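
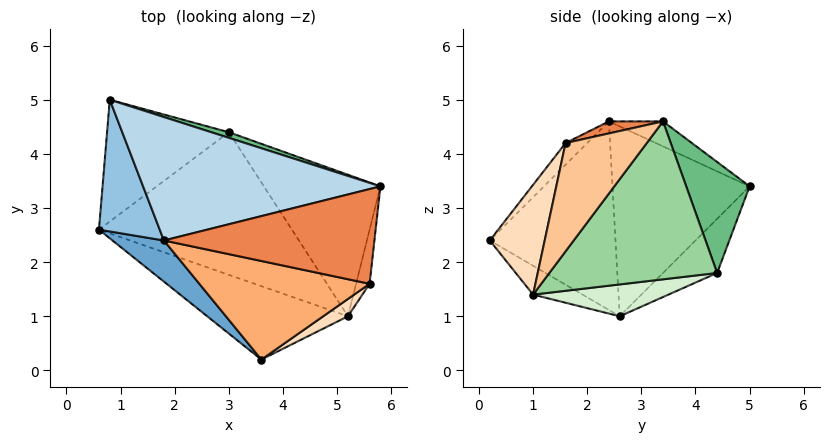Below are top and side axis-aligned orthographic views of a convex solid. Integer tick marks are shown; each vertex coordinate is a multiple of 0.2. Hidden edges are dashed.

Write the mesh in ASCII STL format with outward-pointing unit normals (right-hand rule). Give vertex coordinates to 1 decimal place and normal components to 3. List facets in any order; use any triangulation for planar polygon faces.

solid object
 facet normal -0.665 -0.725 0.181
  outer loop
   vertex 1.8 2.4 4.6
   vertex 0.6 2.6 1.0
   vertex 3.6 0.2 2.4
  endloop
 endfacet
 facet normal -0.929 -0.220 0.297
  outer loop
   vertex 0.8 5.0 3.4
   vertex 0.6 2.6 1.0
   vertex 1.8 2.4 4.6
  endloop
 endfacet
 facet normal -0.097 0.386 0.917
  outer loop
   vertex 0.8 5.0 3.4
   vertex 1.8 2.4 4.6
   vertex 5.8 3.4 4.6
  endloop
 endfacet
 facet normal -0.155 -0.635 -0.757
  outer loop
   vertex 5.2 1.0 1.4
   vertex 3.6 0.2 2.4
   vertex 0.6 2.6 1.0
  endloop
 endfacet
 facet normal 0.056 -0.222 0.973
  outer loop
   vertex 5.6 1.6 4.2
   vertex 5.8 3.4 4.6
   vertex 1.8 2.4 4.6
  endloop
 endfacet
 facet normal -0.085 -0.738 0.669
  outer loop
   vertex 5.6 1.6 4.2
   vertex 1.8 2.4 4.6
   vertex 3.6 0.2 2.4
  endloop
 endfacet
 facet normal 0.989 -0.082 -0.124
  outer loop
   vertex 5.6 1.6 4.2
   vertex 5.2 1.0 1.4
   vertex 5.8 3.4 4.6
  endloop
 endfacet
 facet normal 0.500 -0.859 0.113
  outer loop
   vertex 5.6 1.6 4.2
   vertex 3.6 0.2 2.4
   vertex 5.2 1.0 1.4
  endloop
 endfacet
 facet normal 0.294 0.955 0.047
  outer loop
   vertex 3.0 4.4 1.8
   vertex 0.8 5.0 3.4
   vertex 5.8 3.4 4.6
  endloop
 endfacet
 facet normal 0.693 0.508 -0.511
  outer loop
   vertex 3.0 4.4 1.8
   vertex 5.8 3.4 4.6
   vertex 5.2 1.0 1.4
  endloop
 endfacet
 facet normal -0.295 0.688 -0.663
  outer loop
   vertex 3.0 4.4 1.8
   vertex 0.6 2.6 1.0
   vertex 0.8 5.0 3.4
  endloop
 endfacet
 facet normal 0.159 0.216 -0.963
  outer loop
   vertex 3.0 4.4 1.8
   vertex 5.2 1.0 1.4
   vertex 0.6 2.6 1.0
  endloop
 endfacet
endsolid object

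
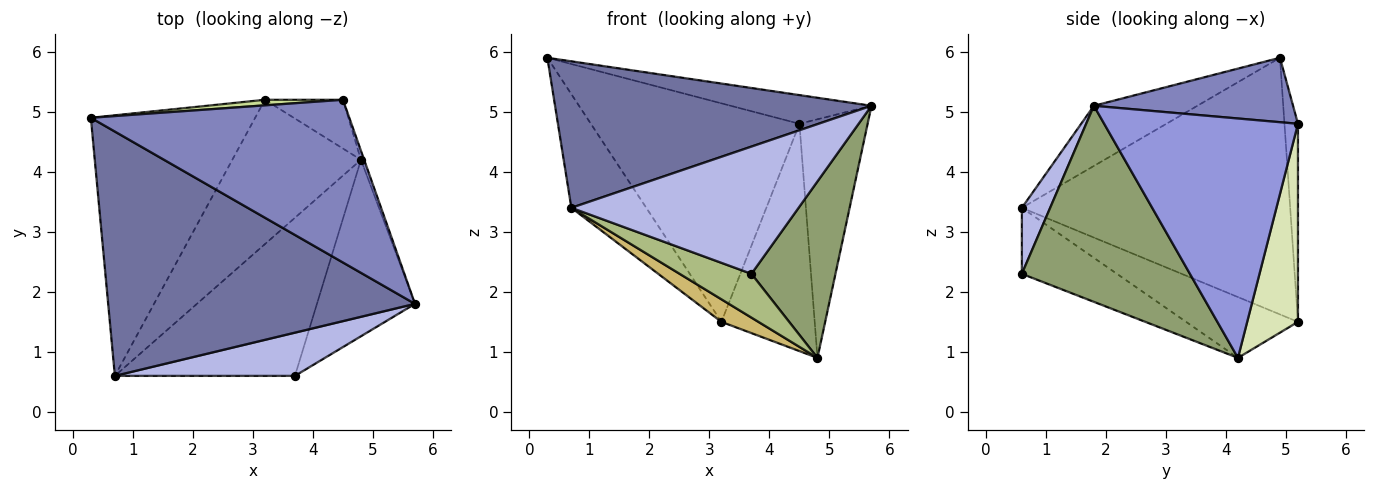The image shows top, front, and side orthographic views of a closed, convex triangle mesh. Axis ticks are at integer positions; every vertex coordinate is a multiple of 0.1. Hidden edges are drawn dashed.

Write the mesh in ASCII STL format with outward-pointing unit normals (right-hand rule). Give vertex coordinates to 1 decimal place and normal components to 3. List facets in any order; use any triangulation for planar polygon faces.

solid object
 facet normal -0.166 -0.507 0.846
  outer loop
   vertex 0.7 0.6 3.4
   vertex 5.7 1.8 5.1
   vertex 0.3 4.9 5.9
  endloop
 endfacet
 facet normal 0.238 0.169 0.956
  outer loop
   vertex 4.5 5.2 4.8
   vertex 0.3 4.9 5.9
   vertex 5.7 1.8 5.1
  endloop
 endfacet
 facet normal 0.943 0.332 -0.013
  outer loop
   vertex 4.5 5.2 4.8
   vertex 5.7 1.8 5.1
   vertex 4.8 4.2 0.9
  endloop
 endfacet
 facet normal 0.117 -0.940 0.319
  outer loop
   vertex 3.7 0.6 2.3
   vertex 5.7 1.8 5.1
   vertex 0.7 0.6 3.4
  endloop
 endfacet
 facet normal 0.816 -0.408 -0.408
  outer loop
   vertex 3.7 0.6 2.3
   vertex 4.8 4.2 0.9
   vertex 5.7 1.8 5.1
  endloop
 endfacet
 facet normal -0.333 -0.252 -0.909
  outer loop
   vertex 3.7 0.6 2.3
   vertex 0.7 0.6 3.4
   vertex 4.8 4.2 0.9
  endloop
 endfacet
 facet normal -0.065 0.998 0.025
  outer loop
   vertex 3.2 5.2 1.5
   vertex 0.3 4.9 5.9
   vertex 4.5 5.2 4.8
  endloop
 endfacet
 facet normal 0.470 0.863 -0.185
  outer loop
   vertex 3.2 5.2 1.5
   vertex 4.5 5.2 4.8
   vertex 4.8 4.2 0.9
  endloop
 endfacet
 facet normal -0.820 0.229 -0.525
  outer loop
   vertex 3.2 5.2 1.5
   vertex 0.7 0.6 3.4
   vertex 0.3 4.9 5.9
  endloop
 endfacet
 facet normal -0.423 -0.140 -0.895
  outer loop
   vertex 3.2 5.2 1.5
   vertex 4.8 4.2 0.9
   vertex 0.7 0.6 3.4
  endloop
 endfacet
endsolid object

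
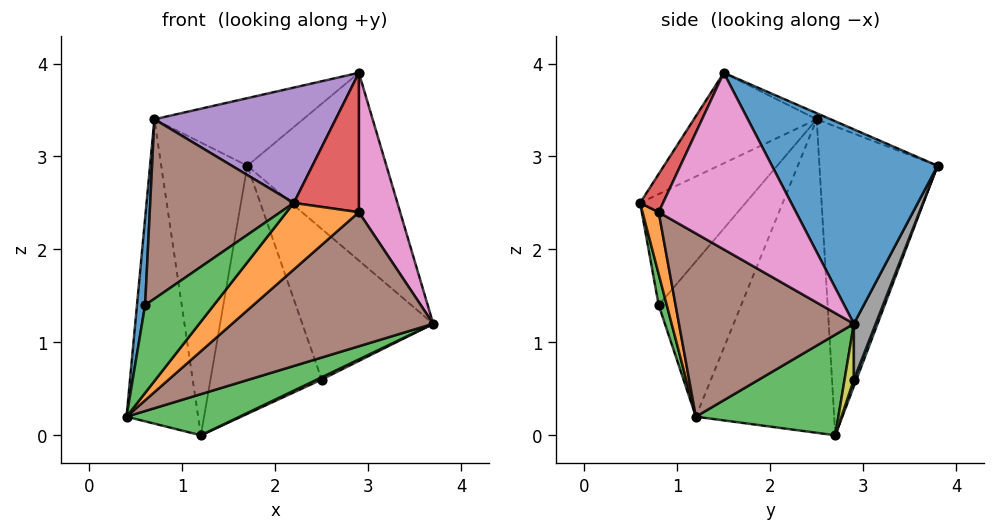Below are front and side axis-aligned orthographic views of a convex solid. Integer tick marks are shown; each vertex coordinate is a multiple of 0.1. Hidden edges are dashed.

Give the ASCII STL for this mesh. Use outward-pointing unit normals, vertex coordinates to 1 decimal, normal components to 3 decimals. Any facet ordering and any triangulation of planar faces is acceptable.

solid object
 facet normal 0.668 0.561 0.489
  outer loop
   vertex 2.9 1.5 3.9
   vertex 3.7 2.9 1.2
   vertex 1.7 3.8 2.9
  endloop
 endfacet
 facet normal -0.036 0.383 0.923
  outer loop
   vertex 0.7 2.5 3.4
   vertex 2.9 1.5 3.9
   vertex 1.7 3.8 2.9
  endloop
 endfacet
 facet normal 0.429 -0.340 -0.837
  outer loop
   vertex 1.2 2.7 0.0
   vertex 3.7 2.9 1.2
   vertex 0.4 1.2 0.2
  endloop
 endfacet
 facet normal -0.883 0.457 -0.103
  outer loop
   vertex 1.2 2.7 0.0
   vertex 0.4 1.2 0.2
   vertex 0.7 2.5 3.4
  endloop
 endfacet
 facet normal -0.805 0.587 -0.084
  outer loop
   vertex 1.2 2.7 0.0
   vertex 0.7 2.5 3.4
   vertex 1.7 3.8 2.9
  endloop
 endfacet
 facet normal 0.492 -0.566 -0.662
  outer loop
   vertex 2.9 0.8 2.4
   vertex 0.4 1.2 0.2
   vertex 3.7 2.9 1.2
  endloop
 endfacet
 facet normal 0.949 -0.285 0.133
  outer loop
   vertex 2.9 0.8 2.4
   vertex 3.7 2.9 1.2
   vertex 2.9 1.5 3.9
  endloop
 endfacet
 facet normal 0.156 0.937 -0.312
  outer loop
   vertex 2.5 2.9 0.6
   vertex 1.7 3.8 2.9
   vertex 3.7 2.9 1.2
  endloop
 endfacet
 facet normal 0.436 -0.218 -0.873
  outer loop
   vertex 2.5 2.9 0.6
   vertex 3.7 2.9 1.2
   vertex 1.2 2.7 0.0
  endloop
 endfacet
 facet normal 0.022 0.934 -0.358
  outer loop
   vertex 2.5 2.9 0.6
   vertex 1.2 2.7 0.0
   vertex 1.7 3.8 2.9
  endloop
 endfacet
 facet normal -0.986 -0.097 0.132
  outer loop
   vertex 0.6 0.8 1.4
   vertex 0.7 2.5 3.4
   vertex 0.4 1.2 0.2
  endloop
 endfacet
 facet normal 0.201 -0.898 -0.391
  outer loop
   vertex 2.2 0.6 2.5
   vertex 0.4 1.2 0.2
   vertex 2.9 0.8 2.4
  endloop
 endfacet
 facet normal 0.110 -0.937 -0.331
  outer loop
   vertex 2.2 0.6 2.5
   vertex 0.6 0.8 1.4
   vertex 0.4 1.2 0.2
  endloop
 endfacet
 facet normal 0.304 -0.863 0.403
  outer loop
   vertex 2.2 0.6 2.5
   vertex 2.9 0.8 2.4
   vertex 2.9 1.5 3.9
  endloop
 endfacet
 facet normal -0.435 -0.642 0.631
  outer loop
   vertex 2.2 0.6 2.5
   vertex 2.9 1.5 3.9
   vertex 0.7 2.5 3.4
  endloop
 endfacet
 facet normal -0.482 -0.656 0.581
  outer loop
   vertex 2.2 0.6 2.5
   vertex 0.7 2.5 3.4
   vertex 0.6 0.8 1.4
  endloop
 endfacet
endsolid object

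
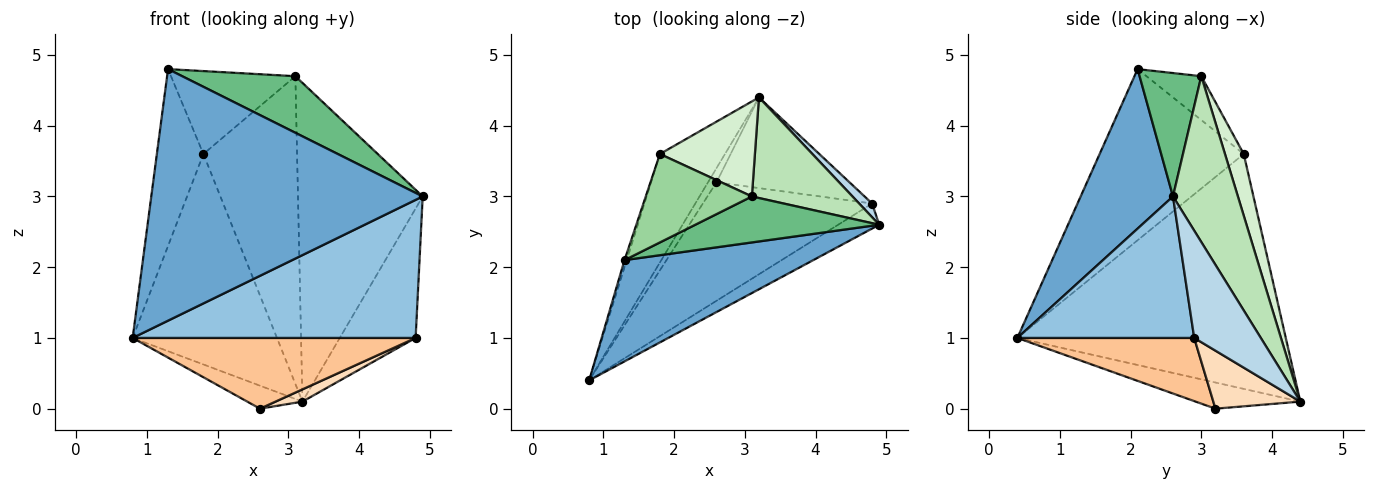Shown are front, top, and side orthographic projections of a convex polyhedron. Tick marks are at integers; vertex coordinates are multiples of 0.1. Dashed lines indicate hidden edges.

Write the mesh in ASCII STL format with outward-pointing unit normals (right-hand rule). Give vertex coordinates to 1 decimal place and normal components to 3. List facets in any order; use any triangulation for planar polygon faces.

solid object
 facet normal 0.301 -0.885 0.356
  outer loop
   vertex 1.3 2.1 4.8
   vertex 0.8 0.4 1.0
   vertex 4.9 2.6 3.0
  endloop
 endfacet
 facet normal 0.524 -0.838 -0.152
  outer loop
   vertex 4.8 2.9 1.0
   vertex 4.9 2.6 3.0
   vertex 0.8 0.4 1.0
  endloop
 endfacet
 facet normal 0.658 0.749 0.079
  outer loop
   vertex 4.8 2.9 1.0
   vertex 3.2 4.4 0.1
   vertex 4.9 2.6 3.0
  endloop
 endfacet
 facet normal -0.856 0.460 -0.237
  outer loop
   vertex 1.8 3.6 3.6
   vertex 3.2 4.4 0.1
   vertex 0.8 0.4 1.0
  endloop
 endfacet
 facet normal -0.952 0.307 -0.012
  outer loop
   vertex 1.8 3.6 3.6
   vertex 0.8 0.4 1.0
   vertex 1.3 2.1 4.8
  endloop
 endfacet
 facet normal -0.850 0.448 -0.276
  outer loop
   vertex 2.6 3.2 0.0
   vertex 0.8 0.4 1.0
   vertex 3.2 4.4 0.1
  endloop
 endfacet
 facet normal 0.305 -0.488 -0.818
  outer loop
   vertex 2.6 3.2 0.0
   vertex 4.8 2.9 1.0
   vertex 0.8 0.4 1.0
  endloop
 endfacet
 facet normal 0.397 -0.123 -0.910
  outer loop
   vertex 2.6 3.2 0.0
   vertex 3.2 4.4 0.1
   vertex 4.8 2.9 1.0
  endloop
 endfacet
 facet normal 0.390 -0.715 0.581
  outer loop
   vertex 3.1 3.0 4.7
   vertex 1.3 2.1 4.8
   vertex 4.9 2.6 3.0
  endloop
 endfacet
 facet normal -0.289 0.655 0.698
  outer loop
   vertex 3.1 3.0 4.7
   vertex 1.8 3.6 3.6
   vertex 1.3 2.1 4.8
  endloop
 endfacet
 facet normal 0.444 0.854 0.270
  outer loop
   vertex 3.1 3.0 4.7
   vertex 4.9 2.6 3.0
   vertex 3.2 4.4 0.1
  endloop
 endfacet
 facet normal 0.188 0.938 0.290
  outer loop
   vertex 3.1 3.0 4.7
   vertex 3.2 4.4 0.1
   vertex 1.8 3.6 3.6
  endloop
 endfacet
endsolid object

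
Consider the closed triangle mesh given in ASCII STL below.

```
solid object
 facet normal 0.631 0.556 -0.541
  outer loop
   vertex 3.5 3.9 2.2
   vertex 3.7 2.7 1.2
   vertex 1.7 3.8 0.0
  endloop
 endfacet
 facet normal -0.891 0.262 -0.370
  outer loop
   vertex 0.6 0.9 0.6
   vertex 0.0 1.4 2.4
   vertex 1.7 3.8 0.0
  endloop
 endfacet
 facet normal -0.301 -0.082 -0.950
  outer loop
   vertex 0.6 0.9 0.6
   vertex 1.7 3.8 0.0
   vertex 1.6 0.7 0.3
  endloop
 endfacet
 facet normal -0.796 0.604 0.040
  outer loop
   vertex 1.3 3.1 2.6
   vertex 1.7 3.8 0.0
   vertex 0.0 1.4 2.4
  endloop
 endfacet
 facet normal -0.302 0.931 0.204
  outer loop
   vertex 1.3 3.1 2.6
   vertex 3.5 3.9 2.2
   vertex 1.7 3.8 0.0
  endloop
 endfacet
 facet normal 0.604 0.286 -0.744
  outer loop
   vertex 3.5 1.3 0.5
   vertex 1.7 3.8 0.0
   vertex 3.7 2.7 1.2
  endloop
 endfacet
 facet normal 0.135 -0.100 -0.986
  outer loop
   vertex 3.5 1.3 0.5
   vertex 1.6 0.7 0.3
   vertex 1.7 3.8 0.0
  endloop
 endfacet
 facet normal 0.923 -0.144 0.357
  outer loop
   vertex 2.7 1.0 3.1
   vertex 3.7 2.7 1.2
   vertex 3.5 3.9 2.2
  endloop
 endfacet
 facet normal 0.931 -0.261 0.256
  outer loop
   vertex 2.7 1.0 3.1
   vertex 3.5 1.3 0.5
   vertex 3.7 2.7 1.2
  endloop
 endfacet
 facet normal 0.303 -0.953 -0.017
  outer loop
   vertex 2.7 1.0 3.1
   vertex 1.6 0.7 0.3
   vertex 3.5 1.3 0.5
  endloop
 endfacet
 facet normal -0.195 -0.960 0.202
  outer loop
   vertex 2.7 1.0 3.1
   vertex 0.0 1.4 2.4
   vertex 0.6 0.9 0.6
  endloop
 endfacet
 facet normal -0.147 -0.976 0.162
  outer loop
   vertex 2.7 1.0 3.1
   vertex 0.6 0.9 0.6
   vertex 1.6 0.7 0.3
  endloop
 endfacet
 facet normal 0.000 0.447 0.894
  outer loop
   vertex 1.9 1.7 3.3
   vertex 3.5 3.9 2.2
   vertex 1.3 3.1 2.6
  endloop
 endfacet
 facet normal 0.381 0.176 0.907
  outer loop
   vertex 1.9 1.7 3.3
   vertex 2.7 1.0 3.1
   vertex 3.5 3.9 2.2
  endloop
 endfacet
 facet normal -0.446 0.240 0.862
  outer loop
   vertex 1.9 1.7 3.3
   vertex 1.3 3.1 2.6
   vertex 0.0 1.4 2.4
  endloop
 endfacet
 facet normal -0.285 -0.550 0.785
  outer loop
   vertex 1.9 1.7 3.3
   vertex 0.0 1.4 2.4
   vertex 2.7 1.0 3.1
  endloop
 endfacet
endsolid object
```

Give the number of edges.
24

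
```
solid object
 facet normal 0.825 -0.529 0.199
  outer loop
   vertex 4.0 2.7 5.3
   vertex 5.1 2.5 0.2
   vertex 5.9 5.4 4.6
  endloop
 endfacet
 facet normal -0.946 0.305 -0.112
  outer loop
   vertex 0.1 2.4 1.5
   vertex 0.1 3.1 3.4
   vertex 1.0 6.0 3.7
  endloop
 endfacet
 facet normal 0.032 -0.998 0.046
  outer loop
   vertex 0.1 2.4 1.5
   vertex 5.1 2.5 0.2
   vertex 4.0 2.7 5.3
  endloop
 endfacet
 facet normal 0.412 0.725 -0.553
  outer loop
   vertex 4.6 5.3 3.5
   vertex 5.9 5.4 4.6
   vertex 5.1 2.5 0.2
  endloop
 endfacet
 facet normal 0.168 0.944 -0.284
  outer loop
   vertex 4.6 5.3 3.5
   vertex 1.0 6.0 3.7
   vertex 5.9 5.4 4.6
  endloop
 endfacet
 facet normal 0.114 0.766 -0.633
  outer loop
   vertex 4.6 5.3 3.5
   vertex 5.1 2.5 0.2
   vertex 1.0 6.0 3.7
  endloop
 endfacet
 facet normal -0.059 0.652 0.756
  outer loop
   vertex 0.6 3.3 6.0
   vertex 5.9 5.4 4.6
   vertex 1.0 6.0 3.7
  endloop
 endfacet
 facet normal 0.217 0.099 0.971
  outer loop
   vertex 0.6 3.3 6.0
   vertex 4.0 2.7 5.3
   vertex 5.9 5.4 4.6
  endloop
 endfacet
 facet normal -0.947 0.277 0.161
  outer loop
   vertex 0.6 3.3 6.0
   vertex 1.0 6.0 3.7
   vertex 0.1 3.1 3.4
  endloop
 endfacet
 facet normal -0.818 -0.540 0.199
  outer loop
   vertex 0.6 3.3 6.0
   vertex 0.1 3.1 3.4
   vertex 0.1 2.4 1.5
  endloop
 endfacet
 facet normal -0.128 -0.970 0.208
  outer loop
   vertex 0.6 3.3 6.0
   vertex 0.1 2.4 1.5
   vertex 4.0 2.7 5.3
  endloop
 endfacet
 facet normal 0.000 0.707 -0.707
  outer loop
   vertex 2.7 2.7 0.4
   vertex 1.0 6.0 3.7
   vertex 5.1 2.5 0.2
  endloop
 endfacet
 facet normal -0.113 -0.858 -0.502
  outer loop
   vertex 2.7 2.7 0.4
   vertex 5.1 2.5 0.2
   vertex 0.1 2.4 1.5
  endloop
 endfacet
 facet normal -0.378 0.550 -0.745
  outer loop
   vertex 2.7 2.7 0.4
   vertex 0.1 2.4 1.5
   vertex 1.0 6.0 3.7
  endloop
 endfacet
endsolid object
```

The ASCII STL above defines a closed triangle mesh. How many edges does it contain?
21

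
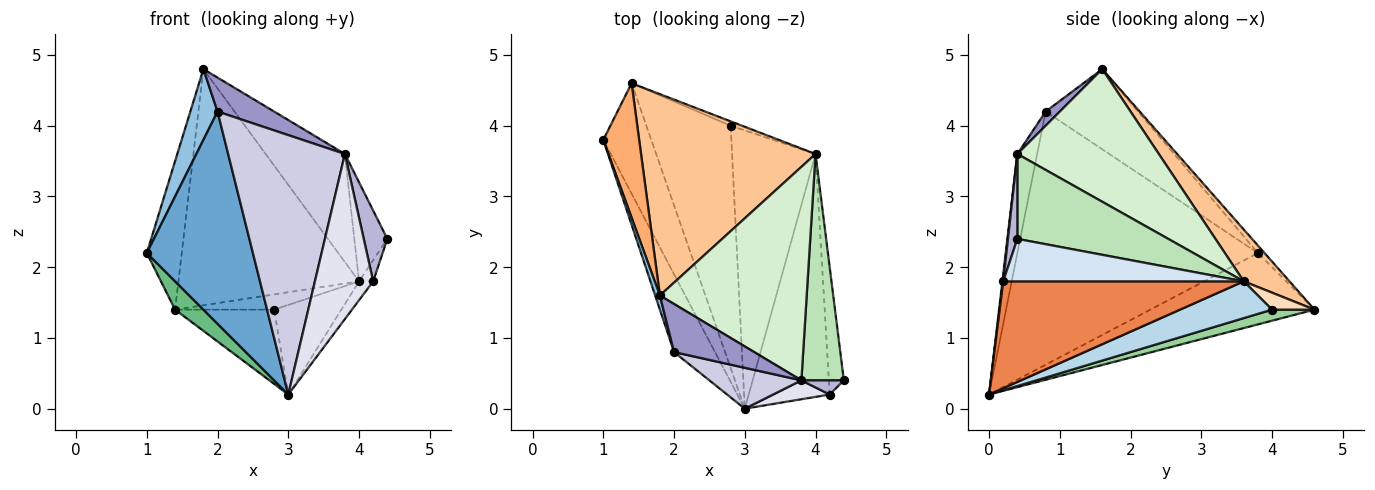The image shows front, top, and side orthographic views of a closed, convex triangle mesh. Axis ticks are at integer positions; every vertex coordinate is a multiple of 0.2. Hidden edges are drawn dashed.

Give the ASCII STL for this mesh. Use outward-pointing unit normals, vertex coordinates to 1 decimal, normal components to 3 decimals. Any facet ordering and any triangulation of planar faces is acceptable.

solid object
 facet normal -0.905 -0.399 -0.146
  outer loop
   vertex 2.0 0.8 4.2
   vertex 1.0 3.8 2.2
   vertex 3.0 0.0 0.2
  endloop
 endfacet
 facet normal -0.958 -0.282 0.056
  outer loop
   vertex 2.0 0.8 4.2
   vertex 1.8 1.6 4.8
   vertex 1.0 3.8 2.2
  endloop
 endfacet
 facet normal 0.387 0.283 -0.878
  outer loop
   vertex 2.8 4.0 1.4
   vertex 4.0 3.6 1.8
   vertex 3.0 0.0 0.2
  endloop
 endfacet
 facet normal 0.942 0.055 -0.332
  outer loop
   vertex 4.2 0.2 1.8
   vertex 4.0 3.6 1.8
   vertex 4.4 0.4 2.4
  endloop
 endfacet
 facet normal 0.796 0.047 -0.603
  outer loop
   vertex 4.2 0.2 1.8
   vertex 3.0 0.0 0.2
   vertex 4.0 3.6 1.8
  endloop
 endfacet
 facet normal -0.140 0.734 0.664
  outer loop
   vertex 1.4 4.6 1.4
   vertex 1.0 3.8 2.2
   vertex 1.8 1.6 4.8
  endloop
 endfacet
 facet normal 0.189 0.747 0.637
  outer loop
   vertex 1.4 4.6 1.4
   vertex 1.8 1.6 4.8
   vertex 4.0 3.6 1.8
  endloop
 endfacet
 facet normal 0.381 0.889 -0.254
  outer loop
   vertex 1.4 4.6 1.4
   vertex 4.0 3.6 1.8
   vertex 2.8 4.0 1.4
  endloop
 endfacet
 facet normal -0.821 -0.142 -0.552
  outer loop
   vertex 1.4 4.6 1.4
   vertex 3.0 0.0 0.2
   vertex 1.0 3.8 2.2
  endloop
 endfacet
 facet normal 0.125 0.291 -0.949
  outer loop
   vertex 1.4 4.6 1.4
   vertex 2.8 4.0 1.4
   vertex 3.0 0.0 0.2
  endloop
 endfacet
 facet normal 0.878 0.192 0.439
  outer loop
   vertex 3.8 0.4 3.6
   vertex 4.4 0.4 2.4
   vertex 4.0 3.6 1.8
  endloop
 endfacet
 facet normal 0.628 0.351 0.695
  outer loop
   vertex 3.8 0.4 3.6
   vertex 4.0 3.6 1.8
   vertex 1.8 1.6 4.8
  endloop
 endfacet
 facet normal 0.143 -0.571 0.809
  outer loop
   vertex 3.8 0.4 3.6
   vertex 1.8 1.6 4.8
   vertex 2.0 0.8 4.2
  endloop
 endfacet
 facet normal 0.365 -0.913 0.183
  outer loop
   vertex 3.8 0.4 3.6
   vertex 4.2 0.2 1.8
   vertex 4.4 0.4 2.4
  endloop
 endfacet
 facet normal -0.165 -0.974 0.154
  outer loop
   vertex 3.8 0.4 3.6
   vertex 2.0 0.8 4.2
   vertex 3.0 0.0 0.2
  endloop
 endfacet
 facet normal 0.014 -0.993 0.114
  outer loop
   vertex 3.8 0.4 3.6
   vertex 3.0 0.0 0.2
   vertex 4.2 0.2 1.8
  endloop
 endfacet
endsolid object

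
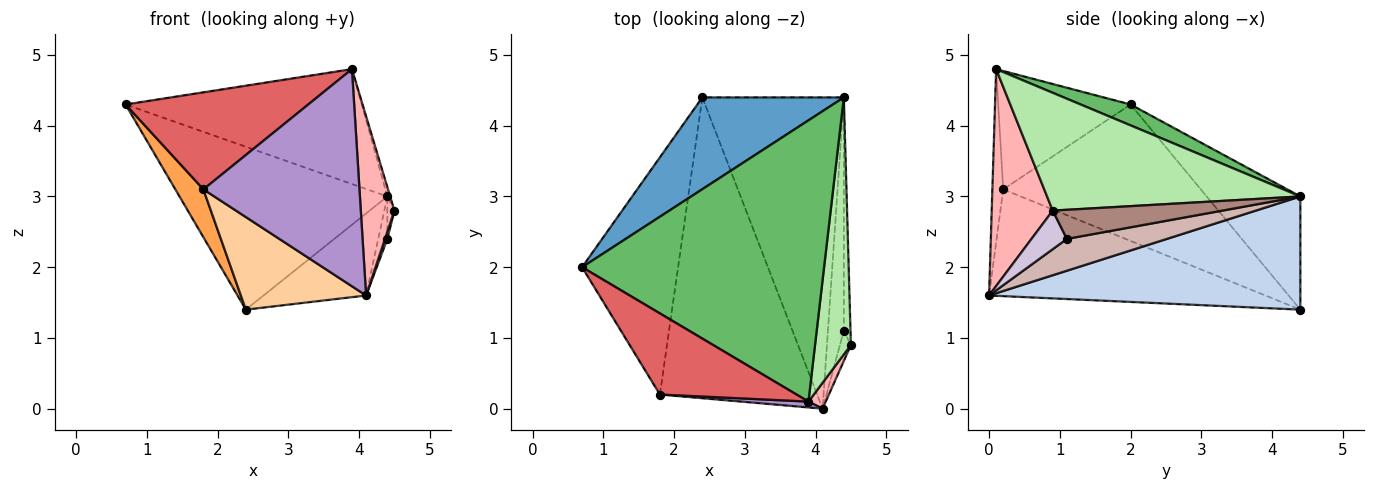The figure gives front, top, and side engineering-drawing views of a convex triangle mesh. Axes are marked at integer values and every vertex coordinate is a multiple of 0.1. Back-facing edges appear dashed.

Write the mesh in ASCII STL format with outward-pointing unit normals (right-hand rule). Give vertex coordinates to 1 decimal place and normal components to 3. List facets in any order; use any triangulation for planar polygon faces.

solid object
 facet normal -0.366 0.811 0.457
  outer loop
   vertex 4.4 4.4 3.0
   vertex 2.4 4.4 1.4
   vertex 0.7 2.0 4.3
  endloop
 endfacet
 facet normal 0.612 0.202 -0.765
  outer loop
   vertex 4.4 4.4 3.0
   vertex 4.1 0.0 1.6
   vertex 2.4 4.4 1.4
  endloop
 endfacet
 facet normal -0.812 -0.115 -0.572
  outer loop
   vertex 1.8 0.2 3.1
   vertex 0.7 2.0 4.3
   vertex 2.4 4.4 1.4
  endloop
 endfacet
 facet normal -0.544 -0.247 -0.802
  outer loop
   vertex 1.8 0.2 3.1
   vertex 2.4 4.4 1.4
   vertex 4.1 0.0 1.6
  endloop
 endfacet
 facet normal 0.080 0.377 0.923
  outer loop
   vertex 3.9 0.1 4.8
   vertex 4.4 4.4 3.0
   vertex 0.7 2.0 4.3
  endloop
 endfacet
 facet normal 0.957 0.011 0.291
  outer loop
   vertex 3.9 0.1 4.8
   vertex 4.5 0.9 2.8
   vertex 4.4 4.4 3.0
  endloop
 endfacet
 facet normal -0.486 -0.671 0.561
  outer loop
   vertex 3.9 0.1 4.8
   vertex 0.7 2.0 4.3
   vertex 1.8 0.2 3.1
  endloop
 endfacet
 facet normal 0.874 -0.481 0.070
  outer loop
   vertex 3.9 0.1 4.8
   vertex 4.1 0.0 1.6
   vertex 4.5 0.9 2.8
  endloop
 endfacet
 facet normal -0.069 -0.997 0.027
  outer loop
   vertex 3.9 0.1 4.8
   vertex 1.8 0.2 3.1
   vertex 4.1 0.0 1.6
  endloop
 endfacet
 facet normal 0.960 -0.064 -0.272
  outer loop
   vertex 4.4 1.1 2.4
   vertex 4.5 0.9 2.8
   vertex 4.1 0.0 1.6
  endloop
 endfacet
 facet normal 0.974 0.041 -0.223
  outer loop
   vertex 4.4 1.1 2.4
   vertex 4.4 4.4 3.0
   vertex 4.5 0.9 2.8
  endloop
 endfacet
 facet normal 0.891 0.081 -0.446
  outer loop
   vertex 4.4 1.1 2.4
   vertex 4.1 0.0 1.6
   vertex 4.4 4.4 3.0
  endloop
 endfacet
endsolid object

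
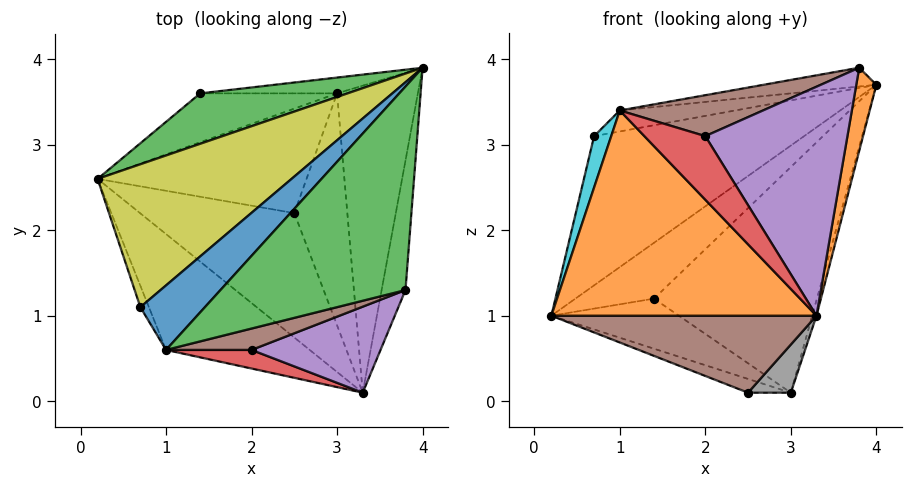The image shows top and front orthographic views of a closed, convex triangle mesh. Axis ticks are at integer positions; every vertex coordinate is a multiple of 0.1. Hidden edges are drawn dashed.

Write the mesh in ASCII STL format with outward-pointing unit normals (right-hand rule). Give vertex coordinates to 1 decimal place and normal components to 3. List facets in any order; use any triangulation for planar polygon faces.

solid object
 facet normal 0.963 0.013 -0.269
  outer loop
   vertex 3.0 3.6 0.1
   vertex 4.0 3.9 3.7
   vertex 3.3 0.1 1.0
  endloop
 endfacet
 facet normal -0.575 -0.713 -0.402
  outer loop
   vertex 1.0 0.6 3.4
   vertex 0.2 2.6 1.0
   vertex 3.3 0.1 1.0
  endloop
 endfacet
 facet normal -0.590 0.599 0.541
  outer loop
   vertex 1.4 3.6 1.2
   vertex 0.2 2.6 1.0
   vertex 4.0 3.9 3.7
  endloop
 endfacet
 facet normal -0.433 0.645 -0.630
  outer loop
   vertex 1.4 3.6 1.2
   vertex 3.0 3.6 0.1
   vertex 0.2 2.6 1.0
  endloop
 endfacet
 facet normal -0.048 0.996 -0.070
  outer loop
   vertex 1.4 3.6 1.2
   vertex 4.0 3.9 3.7
   vertex 3.0 3.6 0.1
  endloop
 endfacet
 facet normal -0.391 -0.484 -0.783
  outer loop
   vertex 2.5 2.2 0.1
   vertex 3.3 0.1 1.0
   vertex 0.2 2.6 1.0
  endloop
 endfacet
 facet normal -0.343 0.123 -0.931
  outer loop
   vertex 2.5 2.2 0.1
   vertex 0.2 2.6 1.0
   vertex 3.0 3.6 0.1
  endloop
 endfacet
 facet normal 0.494 -0.177 -0.851
  outer loop
   vertex 2.5 2.2 0.1
   vertex 3.0 3.6 0.1
   vertex 3.3 0.1 1.0
  endloop
 endfacet
 facet normal -0.594 0.581 0.556
  outer loop
   vertex 0.7 1.1 3.1
   vertex 4.0 3.9 3.7
   vertex 0.2 2.6 1.0
  endloop
 endfacet
 facet normal -0.756 -0.605 -0.252
  outer loop
   vertex 0.7 1.1 3.1
   vertex 0.2 2.6 1.0
   vertex 1.0 0.6 3.4
  endloop
 endfacet
 facet normal -0.399 0.284 0.872
  outer loop
   vertex 0.7 1.1 3.1
   vertex 1.0 0.6 3.4
   vertex 4.0 3.9 3.7
  endloop
 endfacet
 facet normal 0.987 -0.086 -0.134
  outer loop
   vertex 3.8 1.3 3.9
   vertex 3.3 0.1 1.0
   vertex 4.0 3.9 3.7
  endloop
 endfacet
 facet normal -0.197 0.090 0.976
  outer loop
   vertex 3.8 1.3 3.9
   vertex 4.0 3.9 3.7
   vertex 1.0 0.6 3.4
  endloop
 endfacet
 facet normal 0.084 -0.956 0.280
  outer loop
   vertex 2.0 0.6 3.1
   vertex 1.0 0.6 3.4
   vertex 3.3 0.1 1.0
  endloop
 endfacet
 facet normal 0.203 -0.917 0.344
  outer loop
   vertex 2.0 0.6 3.1
   vertex 3.3 0.1 1.0
   vertex 3.8 1.3 3.9
  endloop
 endfacet
 facet normal 0.138 -0.878 0.459
  outer loop
   vertex 2.0 0.6 3.1
   vertex 3.8 1.3 3.9
   vertex 1.0 0.6 3.4
  endloop
 endfacet
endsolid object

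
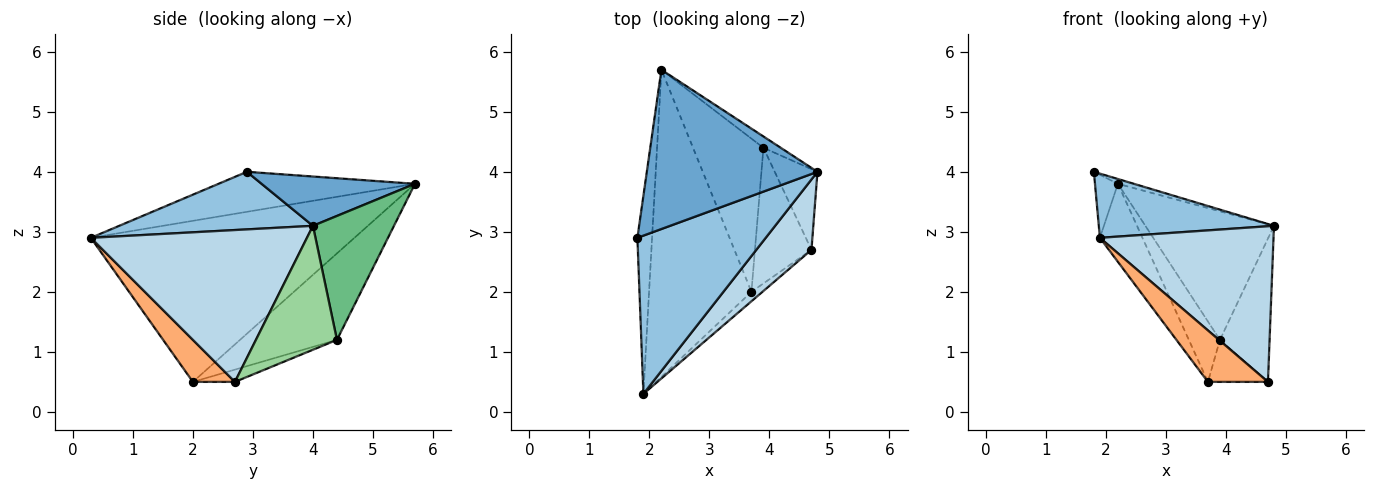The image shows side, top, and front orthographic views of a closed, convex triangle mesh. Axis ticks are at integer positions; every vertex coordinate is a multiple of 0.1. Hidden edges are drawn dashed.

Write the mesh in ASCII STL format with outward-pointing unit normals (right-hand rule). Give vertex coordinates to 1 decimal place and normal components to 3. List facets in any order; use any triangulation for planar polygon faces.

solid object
 facet normal 0.277 0.029 0.960
  outer loop
   vertex 2.2 5.7 3.8
   vertex 1.8 2.9 4.0
   vertex 4.8 4.0 3.1
  endloop
 endfacet
 facet normal 0.384 -0.347 0.856
  outer loop
   vertex 1.9 0.3 2.9
   vertex 4.8 4.0 3.1
   vertex 1.8 2.9 4.0
  endloop
 endfacet
 facet normal 0.750 -0.603 0.272
  outer loop
   vertex 1.9 0.3 2.9
   vertex 4.7 2.7 0.5
   vertex 4.8 4.0 3.1
  endloop
 endfacet
 facet normal -0.933 0.109 -0.342
  outer loop
   vertex 1.9 0.3 2.9
   vertex 1.8 2.9 4.0
   vertex 2.2 5.7 3.8
  endloop
 endfacet
 facet normal -0.836 0.135 -0.532
  outer loop
   vertex 3.7 2.0 0.5
   vertex 1.9 0.3 2.9
   vertex 2.2 5.7 3.8
  endloop
 endfacet
 facet normal 0.567 -0.810 -0.149
  outer loop
   vertex 3.7 2.0 0.5
   vertex 4.7 2.7 0.5
   vertex 1.9 0.3 2.9
  endloop
 endfacet
 facet normal -0.753 0.241 -0.613
  outer loop
   vertex 3.9 4.4 1.2
   vertex 3.7 2.0 0.5
   vertex 2.2 5.7 3.8
  endloop
 endfacet
 facet normal -0.203 0.290 -0.935
  outer loop
   vertex 3.9 4.4 1.2
   vertex 4.7 2.7 0.5
   vertex 3.7 2.0 0.5
  endloop
 endfacet
 facet normal 0.532 0.844 -0.074
  outer loop
   vertex 3.9 4.4 1.2
   vertex 2.2 5.7 3.8
   vertex 4.8 4.0 3.1
  endloop
 endfacet
 facet normal 0.818 0.501 -0.282
  outer loop
   vertex 3.9 4.4 1.2
   vertex 4.8 4.0 3.1
   vertex 4.7 2.7 0.5
  endloop
 endfacet
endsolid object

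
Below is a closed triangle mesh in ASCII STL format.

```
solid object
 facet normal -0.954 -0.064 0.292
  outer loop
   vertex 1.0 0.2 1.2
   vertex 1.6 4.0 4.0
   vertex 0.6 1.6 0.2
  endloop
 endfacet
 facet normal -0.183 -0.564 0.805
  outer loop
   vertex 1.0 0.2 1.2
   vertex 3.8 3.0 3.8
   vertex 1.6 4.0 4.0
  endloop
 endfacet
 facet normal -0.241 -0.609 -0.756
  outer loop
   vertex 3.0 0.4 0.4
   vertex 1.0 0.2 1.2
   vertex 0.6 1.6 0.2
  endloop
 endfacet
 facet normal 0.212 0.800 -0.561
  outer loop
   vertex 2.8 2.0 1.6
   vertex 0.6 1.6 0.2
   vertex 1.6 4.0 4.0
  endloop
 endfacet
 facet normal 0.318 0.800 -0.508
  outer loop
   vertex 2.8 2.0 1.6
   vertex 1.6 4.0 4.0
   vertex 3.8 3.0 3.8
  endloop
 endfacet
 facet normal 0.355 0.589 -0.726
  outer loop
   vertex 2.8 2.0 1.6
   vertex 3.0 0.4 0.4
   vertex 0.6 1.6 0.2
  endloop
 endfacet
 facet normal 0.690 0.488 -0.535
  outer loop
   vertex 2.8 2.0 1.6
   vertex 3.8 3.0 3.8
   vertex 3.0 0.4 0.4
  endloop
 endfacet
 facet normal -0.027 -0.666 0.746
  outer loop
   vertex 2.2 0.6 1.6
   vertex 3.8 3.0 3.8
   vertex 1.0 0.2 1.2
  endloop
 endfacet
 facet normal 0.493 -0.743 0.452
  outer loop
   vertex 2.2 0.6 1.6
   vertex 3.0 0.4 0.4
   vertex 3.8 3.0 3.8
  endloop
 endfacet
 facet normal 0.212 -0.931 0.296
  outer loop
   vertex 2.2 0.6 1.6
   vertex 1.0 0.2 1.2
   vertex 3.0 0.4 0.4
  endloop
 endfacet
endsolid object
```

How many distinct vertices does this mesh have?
7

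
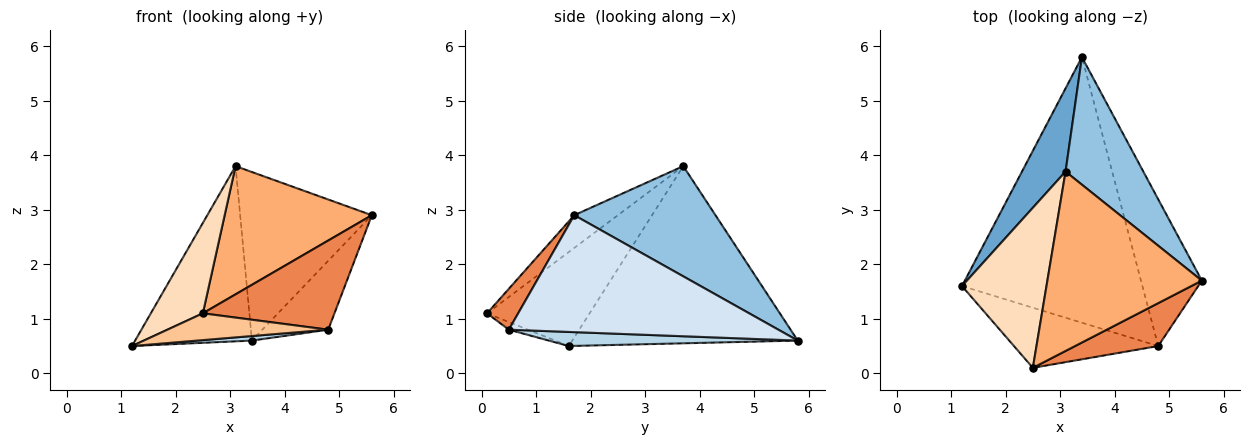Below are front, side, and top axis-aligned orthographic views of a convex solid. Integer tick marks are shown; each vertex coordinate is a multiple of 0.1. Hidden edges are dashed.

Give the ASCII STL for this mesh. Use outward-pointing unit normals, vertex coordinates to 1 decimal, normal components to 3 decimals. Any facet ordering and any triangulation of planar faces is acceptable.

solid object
 facet normal -0.867 0.449 0.214
  outer loop
   vertex 3.1 3.7 3.8
   vertex 3.4 5.8 0.6
   vertex 1.2 1.6 0.5
  endloop
 endfacet
 facet normal 0.650 0.606 0.459
  outer loop
   vertex 3.1 3.7 3.8
   vertex 5.6 1.7 2.9
   vertex 3.4 5.8 0.6
  endloop
 endfacet
 facet normal 0.078 -0.017 -0.997
  outer loop
   vertex 4.8 0.5 0.8
   vertex 1.2 1.6 0.5
   vertex 3.4 5.8 0.6
  endloop
 endfacet
 facet normal 0.867 0.212 -0.451
  outer loop
   vertex 4.8 0.5 0.8
   vertex 3.4 5.8 0.6
   vertex 5.6 1.7 2.9
  endloop
 endfacet
 facet normal 0.209 -0.881 0.424
  outer loop
   vertex 2.5 0.1 1.1
   vertex 4.8 0.5 0.8
   vertex 5.6 1.7 2.9
  endloop
 endfacet
 facet normal -0.170 -0.573 0.802
  outer loop
   vertex 2.5 0.1 1.1
   vertex 5.6 1.7 2.9
   vertex 3.1 3.7 3.8
  endloop
 endfacet
 facet normal -0.048 -0.407 -0.912
  outer loop
   vertex 2.5 0.1 1.1
   vertex 1.2 1.6 0.5
   vertex 4.8 0.5 0.8
  endloop
 endfacet
 facet normal -0.696 -0.353 0.625
  outer loop
   vertex 2.5 0.1 1.1
   vertex 3.1 3.7 3.8
   vertex 1.2 1.6 0.5
  endloop
 endfacet
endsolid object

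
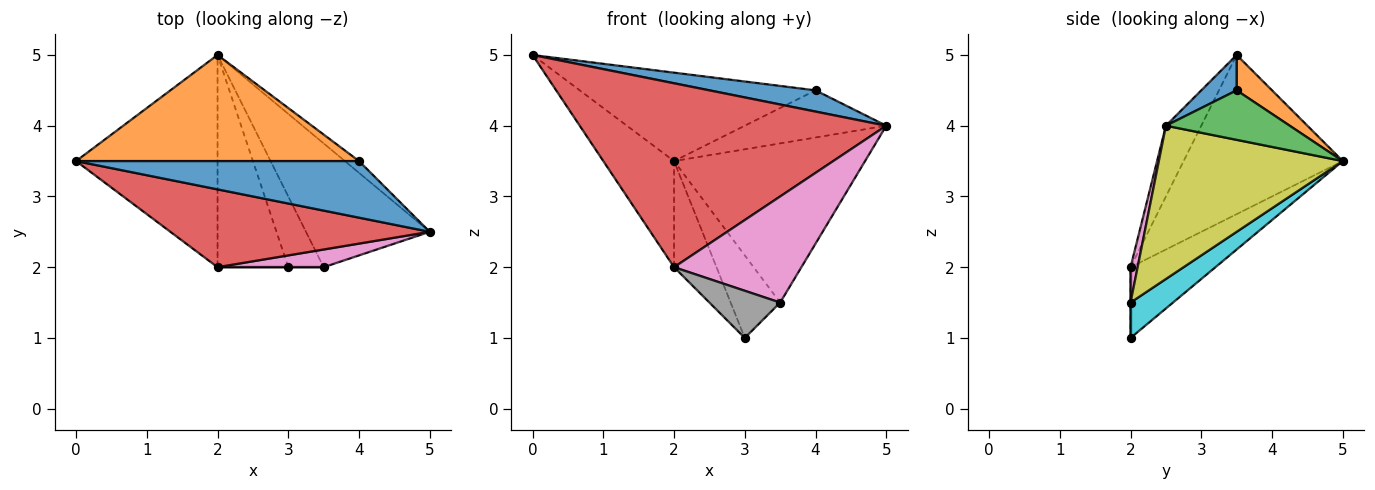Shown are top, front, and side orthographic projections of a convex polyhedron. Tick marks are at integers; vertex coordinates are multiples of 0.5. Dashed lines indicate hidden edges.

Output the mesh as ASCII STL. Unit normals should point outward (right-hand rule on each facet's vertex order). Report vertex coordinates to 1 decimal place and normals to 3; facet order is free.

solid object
 facet normal 0.116 -0.349 0.930
  outer loop
   vertex 4.0 3.5 4.5
   vertex 0.0 3.5 5.0
   vertex 5.0 2.5 4.0
  endloop
 endfacet
 facet normal 0.096 0.637 0.765
  outer loop
   vertex 4.0 3.5 4.5
   vertex 2.0 5.0 3.5
   vertex 0.0 3.5 5.0
  endloop
 endfacet
 facet normal 0.647 0.740 -0.185
  outer loop
   vertex 4.0 3.5 4.5
   vertex 5.0 2.5 4.0
   vertex 2.0 5.0 3.5
  endloop
 endfacet
 facet normal -0.106 -0.916 0.387
  outer loop
   vertex 2.0 2.0 2.0
   vertex 5.0 2.5 4.0
   vertex 0.0 3.5 5.0
  endloop
 endfacet
 facet normal -0.709 0.315 -0.630
  outer loop
   vertex 2.0 2.0 2.0
   vertex 0.0 3.5 5.0
   vertex 2.0 5.0 3.5
  endloop
 endfacet
 facet normal -0.667 0.333 -0.667
  outer loop
   vertex 2.0 2.0 2.0
   vertex 2.0 5.0 3.5
   vertex 3.0 2.0 1.0
  endloop
 endfacet
 facet normal 0.055 -0.985 0.164
  outer loop
   vertex 3.5 2.0 1.5
   vertex 5.0 2.5 4.0
   vertex 2.0 2.0 2.0
  endloop
 endfacet
 facet normal 0.000 -1.000 0.000
  outer loop
   vertex 3.5 2.0 1.5
   vertex 2.0 2.0 2.0
   vertex 3.0 2.0 1.0
  endloop
 endfacet
 facet normal 0.605 0.628 -0.489
  outer loop
   vertex 3.5 2.0 1.5
   vertex 2.0 5.0 3.5
   vertex 5.0 2.5 4.0
  endloop
 endfacet
 facet normal 0.545 0.636 -0.545
  outer loop
   vertex 3.5 2.0 1.5
   vertex 3.0 2.0 1.0
   vertex 2.0 5.0 3.5
  endloop
 endfacet
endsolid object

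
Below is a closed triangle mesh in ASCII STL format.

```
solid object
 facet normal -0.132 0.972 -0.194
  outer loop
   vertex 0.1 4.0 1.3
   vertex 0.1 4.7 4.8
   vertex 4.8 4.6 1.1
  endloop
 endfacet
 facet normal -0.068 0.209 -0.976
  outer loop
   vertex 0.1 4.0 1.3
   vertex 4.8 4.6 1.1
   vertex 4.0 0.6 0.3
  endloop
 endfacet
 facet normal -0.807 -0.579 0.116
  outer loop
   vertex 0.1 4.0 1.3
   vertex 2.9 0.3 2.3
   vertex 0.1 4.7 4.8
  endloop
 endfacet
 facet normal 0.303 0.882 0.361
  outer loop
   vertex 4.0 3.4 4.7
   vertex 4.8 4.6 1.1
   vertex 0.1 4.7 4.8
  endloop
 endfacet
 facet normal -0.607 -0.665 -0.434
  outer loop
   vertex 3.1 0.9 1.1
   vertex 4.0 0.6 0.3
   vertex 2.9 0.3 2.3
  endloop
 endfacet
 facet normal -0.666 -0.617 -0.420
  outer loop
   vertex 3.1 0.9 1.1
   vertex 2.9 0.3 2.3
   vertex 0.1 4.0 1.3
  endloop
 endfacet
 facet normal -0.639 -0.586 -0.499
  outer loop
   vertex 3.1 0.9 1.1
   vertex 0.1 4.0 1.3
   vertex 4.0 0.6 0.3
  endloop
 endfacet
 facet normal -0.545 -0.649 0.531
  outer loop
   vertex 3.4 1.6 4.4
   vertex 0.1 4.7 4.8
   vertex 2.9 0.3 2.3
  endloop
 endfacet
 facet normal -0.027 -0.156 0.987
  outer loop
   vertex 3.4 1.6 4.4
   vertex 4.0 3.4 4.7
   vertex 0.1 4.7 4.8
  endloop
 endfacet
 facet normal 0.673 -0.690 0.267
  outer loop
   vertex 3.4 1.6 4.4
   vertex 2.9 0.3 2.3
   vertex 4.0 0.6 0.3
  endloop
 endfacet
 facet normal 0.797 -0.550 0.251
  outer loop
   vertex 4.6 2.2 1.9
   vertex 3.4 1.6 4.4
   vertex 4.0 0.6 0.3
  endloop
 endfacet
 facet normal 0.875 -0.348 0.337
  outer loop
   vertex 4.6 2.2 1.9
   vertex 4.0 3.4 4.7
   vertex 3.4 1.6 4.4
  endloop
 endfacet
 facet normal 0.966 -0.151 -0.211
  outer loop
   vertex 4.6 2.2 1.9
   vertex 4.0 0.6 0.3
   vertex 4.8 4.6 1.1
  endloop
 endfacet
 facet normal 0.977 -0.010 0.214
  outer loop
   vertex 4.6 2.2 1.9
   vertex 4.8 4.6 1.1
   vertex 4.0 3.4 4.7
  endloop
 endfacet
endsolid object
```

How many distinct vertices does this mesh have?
9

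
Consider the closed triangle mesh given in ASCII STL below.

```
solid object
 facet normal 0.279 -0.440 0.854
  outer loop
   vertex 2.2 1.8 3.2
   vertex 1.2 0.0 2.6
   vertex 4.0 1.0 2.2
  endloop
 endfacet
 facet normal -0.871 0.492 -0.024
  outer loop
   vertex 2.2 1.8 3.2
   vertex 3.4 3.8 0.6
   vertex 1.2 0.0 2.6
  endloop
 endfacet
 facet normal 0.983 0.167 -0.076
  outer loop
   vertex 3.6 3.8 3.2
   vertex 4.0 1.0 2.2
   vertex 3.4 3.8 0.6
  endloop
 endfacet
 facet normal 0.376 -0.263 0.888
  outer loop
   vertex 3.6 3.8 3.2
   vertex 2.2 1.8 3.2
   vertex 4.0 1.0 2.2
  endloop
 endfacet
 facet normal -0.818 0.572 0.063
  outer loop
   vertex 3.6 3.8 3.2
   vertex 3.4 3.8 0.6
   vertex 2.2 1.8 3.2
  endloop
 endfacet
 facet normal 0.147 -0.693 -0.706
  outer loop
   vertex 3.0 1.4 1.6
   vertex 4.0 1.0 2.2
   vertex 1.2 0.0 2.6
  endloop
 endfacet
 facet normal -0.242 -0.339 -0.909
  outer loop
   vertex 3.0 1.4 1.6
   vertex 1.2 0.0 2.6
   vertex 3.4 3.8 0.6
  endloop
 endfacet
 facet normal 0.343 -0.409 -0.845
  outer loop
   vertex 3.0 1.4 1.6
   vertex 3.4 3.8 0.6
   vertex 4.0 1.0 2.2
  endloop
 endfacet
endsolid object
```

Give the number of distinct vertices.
6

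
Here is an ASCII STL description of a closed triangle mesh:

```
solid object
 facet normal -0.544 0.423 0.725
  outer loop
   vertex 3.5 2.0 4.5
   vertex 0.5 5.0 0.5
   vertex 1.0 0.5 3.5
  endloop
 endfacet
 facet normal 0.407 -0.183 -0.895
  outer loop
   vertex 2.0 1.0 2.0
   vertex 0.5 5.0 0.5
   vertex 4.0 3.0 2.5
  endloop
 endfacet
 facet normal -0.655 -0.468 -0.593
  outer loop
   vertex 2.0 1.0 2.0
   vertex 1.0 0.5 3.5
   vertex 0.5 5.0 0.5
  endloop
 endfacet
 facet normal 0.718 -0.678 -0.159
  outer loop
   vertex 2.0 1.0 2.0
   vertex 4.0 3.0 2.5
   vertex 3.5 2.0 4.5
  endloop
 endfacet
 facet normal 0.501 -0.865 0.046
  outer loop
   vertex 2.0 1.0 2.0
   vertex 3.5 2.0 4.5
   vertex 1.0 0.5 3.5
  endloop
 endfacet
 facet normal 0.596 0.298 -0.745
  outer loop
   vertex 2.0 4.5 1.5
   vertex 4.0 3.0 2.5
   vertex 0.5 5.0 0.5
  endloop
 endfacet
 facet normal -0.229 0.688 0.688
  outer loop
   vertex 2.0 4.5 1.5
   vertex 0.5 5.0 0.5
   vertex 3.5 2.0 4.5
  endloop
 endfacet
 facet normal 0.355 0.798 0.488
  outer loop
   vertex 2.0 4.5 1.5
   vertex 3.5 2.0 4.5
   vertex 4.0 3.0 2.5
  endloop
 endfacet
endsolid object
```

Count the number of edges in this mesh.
12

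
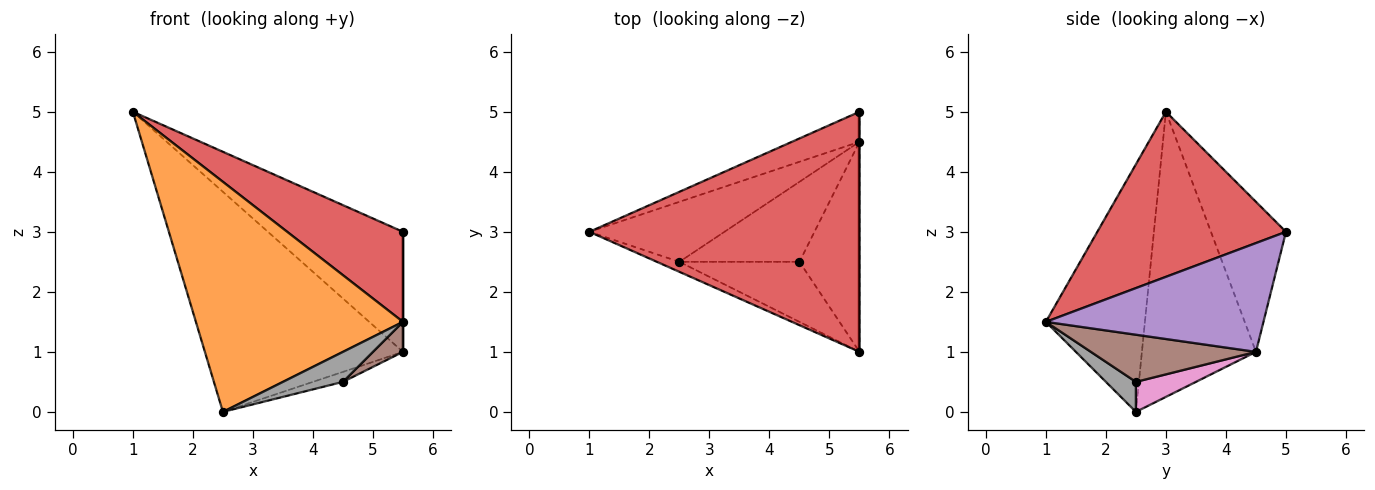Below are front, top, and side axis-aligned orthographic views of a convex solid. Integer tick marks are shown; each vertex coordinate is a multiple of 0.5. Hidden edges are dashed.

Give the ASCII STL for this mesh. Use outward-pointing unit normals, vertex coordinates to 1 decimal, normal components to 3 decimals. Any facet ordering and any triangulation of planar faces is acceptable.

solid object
 facet normal -0.486 0.843 -0.230
  outer loop
   vertex 2.5 2.5 0.0
   vertex 1.0 3.0 5.0
   vertex 5.5 4.5 1.0
  endloop
 endfacet
 facet normal -0.431 -0.901 -0.039
  outer loop
   vertex 2.5 2.5 0.0
   vertex 5.5 1.0 1.5
   vertex 1.0 3.0 5.0
  endloop
 endfacet
 facet normal -0.474 0.854 -0.214
  outer loop
   vertex 5.5 5.0 3.0
   vertex 5.5 4.5 1.0
   vertex 1.0 3.0 5.0
  endloop
 endfacet
 facet normal 0.497 -0.305 0.813
  outer loop
   vertex 5.5 5.0 3.0
   vertex 1.0 3.0 5.0
   vertex 5.5 1.0 1.5
  endloop
 endfacet
 facet normal 1.000 0.000 0.000
  outer loop
   vertex 5.5 5.0 3.0
   vertex 5.5 1.0 1.5
   vertex 5.5 4.5 1.0
  endloop
 endfacet
 facet normal 0.614 -0.112 -0.781
  outer loop
   vertex 4.5 2.5 0.5
   vertex 5.5 4.5 1.0
   vertex 5.5 1.0 1.5
  endloop
 endfacet
 facet normal 0.241 0.120 -0.963
  outer loop
   vertex 4.5 2.5 0.5
   vertex 2.5 2.5 0.0
   vertex 5.5 4.5 1.0
  endloop
 endfacet
 facet normal 0.218 -0.436 -0.873
  outer loop
   vertex 4.5 2.5 0.5
   vertex 5.5 1.0 1.5
   vertex 2.5 2.5 0.0
  endloop
 endfacet
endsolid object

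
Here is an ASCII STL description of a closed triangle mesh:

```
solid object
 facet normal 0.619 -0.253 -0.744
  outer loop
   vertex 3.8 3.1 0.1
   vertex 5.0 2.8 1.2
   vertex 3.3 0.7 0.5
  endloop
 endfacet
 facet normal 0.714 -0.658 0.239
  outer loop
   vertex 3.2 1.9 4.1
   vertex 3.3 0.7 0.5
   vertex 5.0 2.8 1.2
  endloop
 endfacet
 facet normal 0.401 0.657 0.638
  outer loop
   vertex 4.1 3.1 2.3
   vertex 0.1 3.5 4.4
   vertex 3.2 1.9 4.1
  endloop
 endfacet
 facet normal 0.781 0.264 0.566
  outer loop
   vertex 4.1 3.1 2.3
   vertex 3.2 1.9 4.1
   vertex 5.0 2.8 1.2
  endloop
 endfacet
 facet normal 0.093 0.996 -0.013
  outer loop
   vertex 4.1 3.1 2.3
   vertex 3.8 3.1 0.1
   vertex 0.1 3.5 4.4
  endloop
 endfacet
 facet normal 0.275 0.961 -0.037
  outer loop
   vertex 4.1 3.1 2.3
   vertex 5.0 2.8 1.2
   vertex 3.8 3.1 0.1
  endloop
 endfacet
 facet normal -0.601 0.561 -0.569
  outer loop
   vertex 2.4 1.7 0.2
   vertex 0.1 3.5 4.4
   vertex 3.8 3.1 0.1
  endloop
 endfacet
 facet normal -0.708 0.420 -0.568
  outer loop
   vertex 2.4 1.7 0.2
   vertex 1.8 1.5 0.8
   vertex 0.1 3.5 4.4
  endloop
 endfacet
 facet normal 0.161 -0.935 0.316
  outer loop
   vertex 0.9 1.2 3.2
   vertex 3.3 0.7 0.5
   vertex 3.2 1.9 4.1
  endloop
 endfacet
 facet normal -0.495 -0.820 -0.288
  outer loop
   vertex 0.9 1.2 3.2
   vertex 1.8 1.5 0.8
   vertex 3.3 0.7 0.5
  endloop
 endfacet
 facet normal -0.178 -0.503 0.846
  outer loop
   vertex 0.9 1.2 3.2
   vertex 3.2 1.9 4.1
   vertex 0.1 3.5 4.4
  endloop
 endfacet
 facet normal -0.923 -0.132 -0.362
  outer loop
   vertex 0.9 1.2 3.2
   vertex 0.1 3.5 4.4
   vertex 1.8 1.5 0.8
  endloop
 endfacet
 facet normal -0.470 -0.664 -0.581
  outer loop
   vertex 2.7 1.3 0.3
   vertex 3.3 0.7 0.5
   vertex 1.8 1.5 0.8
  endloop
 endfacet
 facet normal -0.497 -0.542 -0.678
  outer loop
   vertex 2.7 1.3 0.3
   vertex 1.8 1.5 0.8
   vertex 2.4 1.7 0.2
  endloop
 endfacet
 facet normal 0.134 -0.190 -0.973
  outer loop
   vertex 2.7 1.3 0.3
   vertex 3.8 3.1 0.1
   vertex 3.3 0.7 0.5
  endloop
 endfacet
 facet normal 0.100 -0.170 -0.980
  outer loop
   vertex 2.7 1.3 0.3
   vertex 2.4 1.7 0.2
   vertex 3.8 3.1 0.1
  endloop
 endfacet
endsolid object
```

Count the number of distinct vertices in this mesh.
10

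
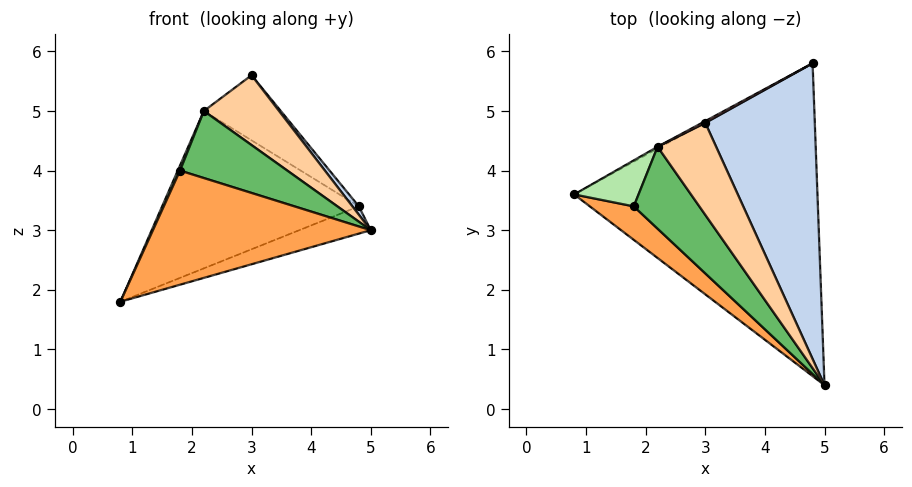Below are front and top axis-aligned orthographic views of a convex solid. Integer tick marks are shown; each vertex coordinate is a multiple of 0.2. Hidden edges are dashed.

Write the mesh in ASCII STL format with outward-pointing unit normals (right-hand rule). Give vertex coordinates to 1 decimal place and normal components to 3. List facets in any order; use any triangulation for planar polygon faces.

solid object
 facet normal 0.331 0.082 -0.940
  outer loop
   vertex 4.8 5.8 3.4
   vertex 5.0 0.4 3.0
   vertex 0.8 3.6 1.8
  endloop
 endfacet
 facet normal 0.778 -0.018 0.628
  outer loop
   vertex 3.0 4.8 5.6
   vertex 5.0 0.4 3.0
   vertex 4.8 5.8 3.4
  endloop
 endfacet
 facet normal -0.630 -0.745 0.219
  outer loop
   vertex 1.8 3.4 4.0
   vertex 0.8 3.6 1.8
   vertex 5.0 0.4 3.0
  endloop
 endfacet
 facet normal -0.283 -0.580 0.764
  outer loop
   vertex 2.2 4.4 5.0
   vertex 5.0 0.4 3.0
   vertex 3.0 4.8 5.6
  endloop
 endfacet
 facet normal -0.332 -0.597 0.730
  outer loop
   vertex 2.2 4.4 5.0
   vertex 1.8 3.4 4.0
   vertex 5.0 0.4 3.0
  endloop
 endfacet
 facet normal -0.911 -0.046 0.410
  outer loop
   vertex 2.2 4.4 5.0
   vertex 0.8 3.6 1.8
   vertex 1.8 3.4 4.0
  endloop
 endfacet
 facet normal -0.479 0.878 -0.010
  outer loop
   vertex 2.2 4.4 5.0
   vertex 4.8 5.8 3.4
   vertex 0.8 3.6 1.8
  endloop
 endfacet
 facet normal -0.462 0.887 0.025
  outer loop
   vertex 2.2 4.4 5.0
   vertex 3.0 4.8 5.6
   vertex 4.8 5.8 3.4
  endloop
 endfacet
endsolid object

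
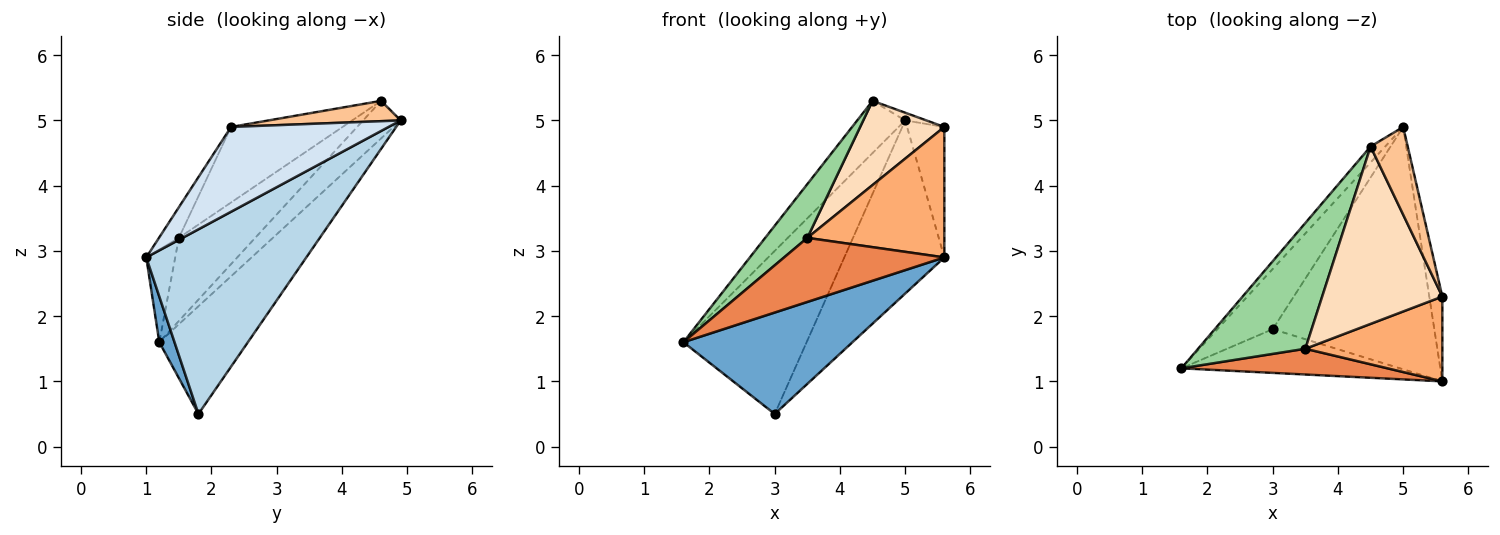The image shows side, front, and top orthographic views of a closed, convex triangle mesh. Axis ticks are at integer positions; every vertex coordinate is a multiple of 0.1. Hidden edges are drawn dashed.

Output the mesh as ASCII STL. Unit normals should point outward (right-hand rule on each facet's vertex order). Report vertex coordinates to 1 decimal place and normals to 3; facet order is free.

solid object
 facet normal 0.082 -0.915 -0.394
  outer loop
   vertex 3.0 1.8 0.5
   vertex 5.6 1.0 2.9
   vertex 1.6 1.2 1.6
  endloop
 endfacet
 facet normal -0.559 0.778 -0.287
  outer loop
   vertex 3.0 1.8 0.5
   vertex 1.6 1.2 1.6
   vertex 5.0 4.9 5.0
  endloop
 endfacet
 facet normal 0.681 0.426 -0.596
  outer loop
   vertex 3.0 1.8 0.5
   vertex 5.0 4.9 5.0
   vertex 5.6 1.0 2.9
  endloop
 endfacet
 facet normal 0.962 0.228 -0.148
  outer loop
   vertex 5.6 2.3 4.9
   vertex 5.6 1.0 2.9
   vertex 5.0 4.9 5.0
  endloop
 endfacet
 facet normal -0.165 -0.915 0.368
  outer loop
   vertex 3.5 1.5 3.2
   vertex 1.6 1.2 1.6
   vertex 5.6 1.0 2.9
  endloop
 endfacet
 facet normal -0.121 -0.832 0.541
  outer loop
   vertex 3.5 1.5 3.2
   vertex 5.6 1.0 2.9
   vertex 5.6 2.3 4.9
  endloop
 endfacet
 facet normal 0.479 0.077 0.875
  outer loop
   vertex 4.5 4.6 5.3
   vertex 5.6 2.3 4.9
   vertex 5.0 4.9 5.0
  endloop
 endfacet
 facet normal -0.494 -0.373 0.786
  outer loop
   vertex 4.5 4.6 5.3
   vertex 3.5 1.5 3.2
   vertex 5.6 2.3 4.9
  endloop
 endfacet
 facet normal -0.599 0.766 -0.234
  outer loop
   vertex 4.5 4.6 5.3
   vertex 5.0 4.9 5.0
   vertex 1.6 1.2 1.6
  endloop
 endfacet
 facet normal -0.580 -0.320 0.749
  outer loop
   vertex 4.5 4.6 5.3
   vertex 1.6 1.2 1.6
   vertex 3.5 1.5 3.2
  endloop
 endfacet
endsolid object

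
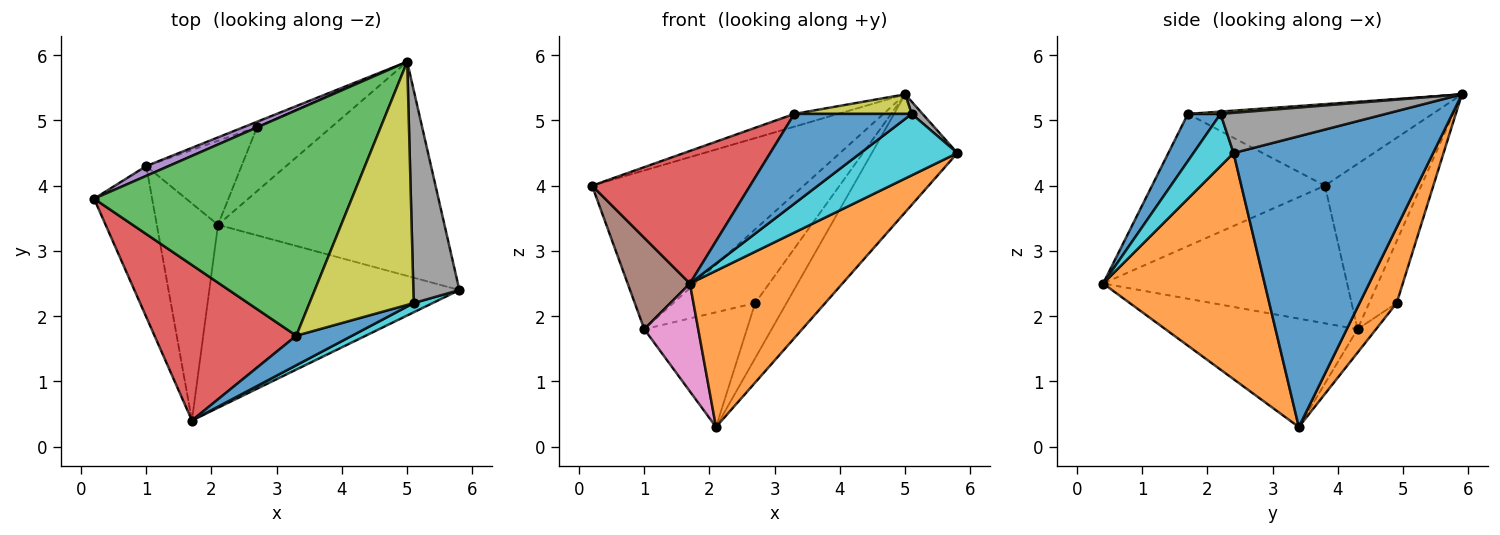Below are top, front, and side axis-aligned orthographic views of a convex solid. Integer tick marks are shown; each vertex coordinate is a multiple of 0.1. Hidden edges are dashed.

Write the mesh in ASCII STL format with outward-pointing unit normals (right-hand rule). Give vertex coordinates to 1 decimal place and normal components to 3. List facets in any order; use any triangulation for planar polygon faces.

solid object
 facet normal 0.747 0.320 -0.582
  outer loop
   vertex 2.1 3.4 0.3
   vertex 5.0 5.9 5.4
   vertex 5.8 2.4 4.5
  endloop
 endfacet
 facet normal 0.567 -0.535 -0.627
  outer loop
   vertex 1.7 0.4 2.5
   vertex 2.1 3.4 0.3
   vertex 5.8 2.4 4.5
  endloop
 endfacet
 facet normal -0.301 0.054 0.952
  outer loop
   vertex 3.3 1.7 5.1
   vertex 5.0 5.9 5.4
   vertex 0.2 3.8 4.0
  endloop
 endfacet
 facet normal -0.579 -0.529 0.621
  outer loop
   vertex 3.3 1.7 5.1
   vertex 0.2 3.8 4.0
   vertex 1.7 0.4 2.5
  endloop
 endfacet
 facet normal -0.414 0.909 0.056
  outer loop
   vertex 1.0 4.3 1.8
   vertex 0.2 3.8 4.0
   vertex 5.0 5.9 5.4
  endloop
 endfacet
 facet normal -0.897 -0.229 -0.378
  outer loop
   vertex 1.0 4.3 1.8
   vertex 1.7 0.4 2.5
   vertex 0.2 3.8 4.0
  endloop
 endfacet
 facet normal -0.846 -0.238 -0.478
  outer loop
   vertex 1.0 4.3 1.8
   vertex 2.1 3.4 0.3
   vertex 1.7 0.4 2.5
  endloop
 endfacet
 facet normal 0.657 -0.043 0.752
  outer loop
   vertex 5.1 2.2 5.1
   vertex 5.8 2.4 4.5
   vertex 5.0 5.9 5.4
  endloop
 endfacet
 facet normal 0.022 -0.080 0.997
  outer loop
   vertex 5.1 2.2 5.1
   vertex 5.0 5.9 5.4
   vertex 3.3 1.7 5.1
  endloop
 endfacet
 facet normal 0.379 -0.915 0.137
  outer loop
   vertex 5.1 2.2 5.1
   vertex 1.7 0.4 2.5
   vertex 5.8 2.4 4.5
  endloop
 endfacet
 facet normal 0.255 -0.918 0.302
  outer loop
   vertex 5.1 2.2 5.1
   vertex 3.3 1.7 5.1
   vertex 1.7 0.4 2.5
  endloop
 endfacet
 facet normal 0.611 0.516 -0.600
  outer loop
   vertex 2.7 4.9 2.2
   vertex 5.0 5.9 5.4
   vertex 2.1 3.4 0.3
  endloop
 endfacet
 facet normal -0.318 0.946 -0.067
  outer loop
   vertex 2.7 4.9 2.2
   vertex 1.0 4.3 1.8
   vertex 5.0 5.9 5.4
  endloop
 endfacet
 facet normal -0.144 0.798 -0.585
  outer loop
   vertex 2.7 4.9 2.2
   vertex 2.1 3.4 0.3
   vertex 1.0 4.3 1.8
  endloop
 endfacet
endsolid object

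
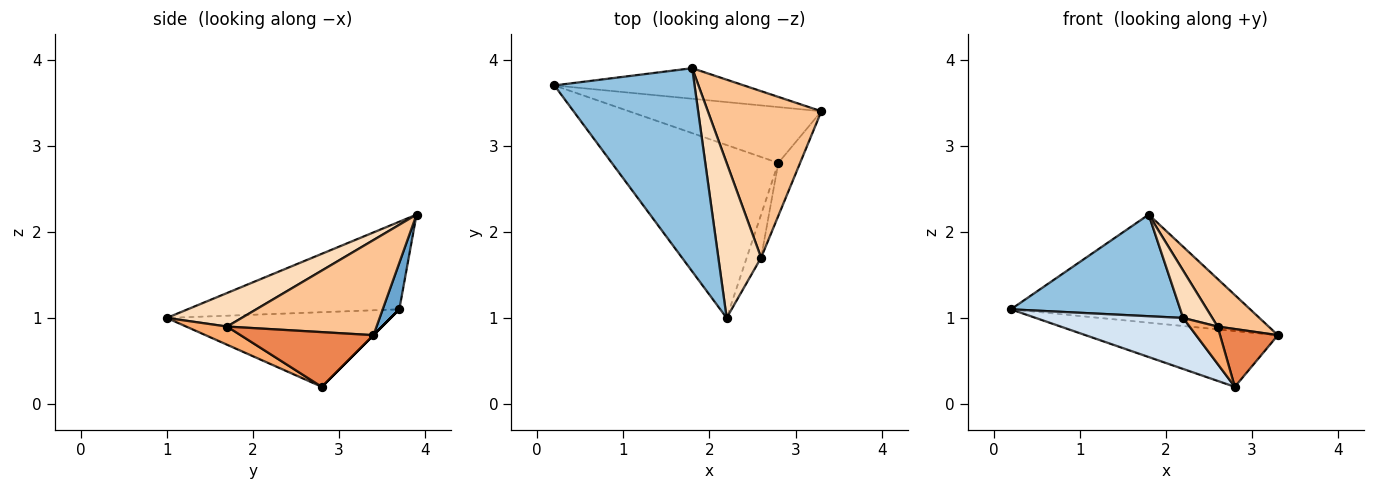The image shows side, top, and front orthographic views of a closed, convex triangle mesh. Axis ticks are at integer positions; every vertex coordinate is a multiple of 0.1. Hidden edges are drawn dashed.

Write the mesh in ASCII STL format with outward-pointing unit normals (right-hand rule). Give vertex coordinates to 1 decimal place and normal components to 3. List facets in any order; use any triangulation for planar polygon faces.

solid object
 facet normal 0.067 0.960 -0.272
  outer loop
   vertex 1.8 3.9 2.2
   vertex 3.3 3.4 0.8
   vertex 0.2 3.7 1.1
  endloop
 endfacet
 facet normal -0.488 -0.390 0.781
  outer loop
   vertex 1.8 3.9 2.2
   vertex 0.2 3.7 1.1
   vertex 2.2 1.0 1.0
  endloop
 endfacet
 facet normal 0.000 0.707 -0.707
  outer loop
   vertex 2.8 2.8 0.2
   vertex 0.2 3.7 1.1
   vertex 3.3 3.4 0.8
  endloop
 endfacet
 facet normal -0.395 -0.260 -0.881
  outer loop
   vertex 2.8 2.8 0.2
   vertex 2.2 1.0 1.0
   vertex 0.2 3.7 1.1
  endloop
 endfacet
 facet normal 0.861 -0.375 -0.343
  outer loop
   vertex 2.6 1.7 0.9
   vertex 2.8 2.8 0.2
   vertex 3.3 3.4 0.8
  endloop
 endfacet
 facet normal 0.691 -0.473 -0.546
  outer loop
   vertex 2.6 1.7 0.9
   vertex 2.2 1.0 1.0
   vertex 2.8 2.8 0.2
  endloop
 endfacet
 facet normal 0.627 -0.214 0.749
  outer loop
   vertex 2.6 1.7 0.9
   vertex 3.3 3.4 0.8
   vertex 1.8 3.9 2.2
  endloop
 endfacet
 facet normal 0.600 -0.234 0.765
  outer loop
   vertex 2.6 1.7 0.9
   vertex 1.8 3.9 2.2
   vertex 2.2 1.0 1.0
  endloop
 endfacet
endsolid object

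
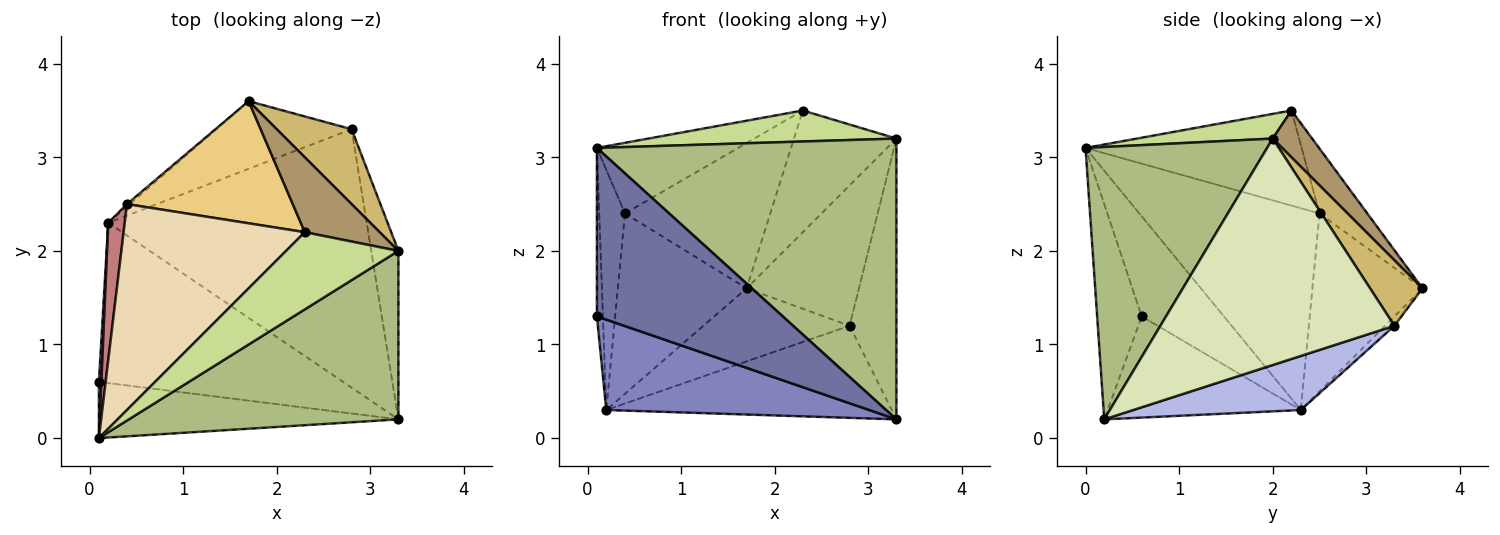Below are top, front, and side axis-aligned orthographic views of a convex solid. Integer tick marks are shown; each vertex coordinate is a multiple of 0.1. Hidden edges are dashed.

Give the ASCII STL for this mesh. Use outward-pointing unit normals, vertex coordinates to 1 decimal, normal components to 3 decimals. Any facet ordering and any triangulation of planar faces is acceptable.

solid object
 facet normal -0.222 -0.925 -0.308
  outer loop
   vertex 0.1 0.0 3.1
   vertex 0.1 0.6 1.3
   vertex 3.3 0.2 0.2
  endloop
 endfacet
 facet normal -0.339 -0.462 -0.819
  outer loop
   vertex 0.2 2.3 0.3
   vertex 3.3 0.2 0.2
   vertex 0.1 0.6 1.3
  endloop
 endfacet
 facet normal -0.997 0.073 0.024
  outer loop
   vertex 0.2 2.3 0.3
   vertex 0.1 0.6 1.3
   vertex 0.1 0.0 3.1
  endloop
 endfacet
 facet normal 0.193 0.329 -0.924
  outer loop
   vertex 2.8 3.3 1.2
   vertex 3.3 0.2 0.2
   vertex 0.2 2.3 0.3
  endloop
 endfacet
 facet normal -0.047 0.733 -0.679
  outer loop
   vertex 2.8 3.3 1.2
   vertex 0.2 2.3 0.3
   vertex 1.7 3.6 1.6
  endloop
 endfacet
 facet normal 0.461 -0.761 0.456
  outer loop
   vertex 3.3 2.0 3.2
   vertex 0.1 0.0 3.1
   vertex 3.3 0.2 0.2
  endloop
 endfacet
 facet normal 0.200 -0.365 0.909
  outer loop
   vertex 3.3 2.0 3.2
   vertex 2.3 2.2 3.5
   vertex 0.1 0.0 3.1
  endloop
 endfacet
 facet normal 0.974 0.195 -0.117
  outer loop
   vertex 3.3 2.0 3.2
   vertex 3.3 0.2 0.2
   vertex 2.8 3.3 1.2
  endloop
 endfacet
 facet normal 0.311 0.809 0.498
  outer loop
   vertex 3.3 2.0 3.2
   vertex 1.7 3.6 1.6
   vertex 2.3 2.2 3.5
  endloop
 endfacet
 facet normal 0.381 0.816 0.435
  outer loop
   vertex 3.3 2.0 3.2
   vertex 2.8 3.3 1.2
   vertex 1.7 3.6 1.6
  endloop
 endfacet
 facet normal -0.244 0.742 0.624
  outer loop
   vertex 0.4 2.5 2.4
   vertex 2.3 2.2 3.5
   vertex 1.7 3.6 1.6
  endloop
 endfacet
 facet normal -0.445 0.291 0.847
  outer loop
   vertex 0.4 2.5 2.4
   vertex 0.1 0.0 3.1
   vertex 2.3 2.2 3.5
  endloop
 endfacet
 facet normal -0.650 0.760 -0.011
  outer loop
   vertex 0.4 2.5 2.4
   vertex 1.7 3.6 1.6
   vertex 0.2 2.3 0.3
  endloop
 endfacet
 facet normal -0.987 0.141 0.081
  outer loop
   vertex 0.4 2.5 2.4
   vertex 0.2 2.3 0.3
   vertex 0.1 0.0 3.1
  endloop
 endfacet
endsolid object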